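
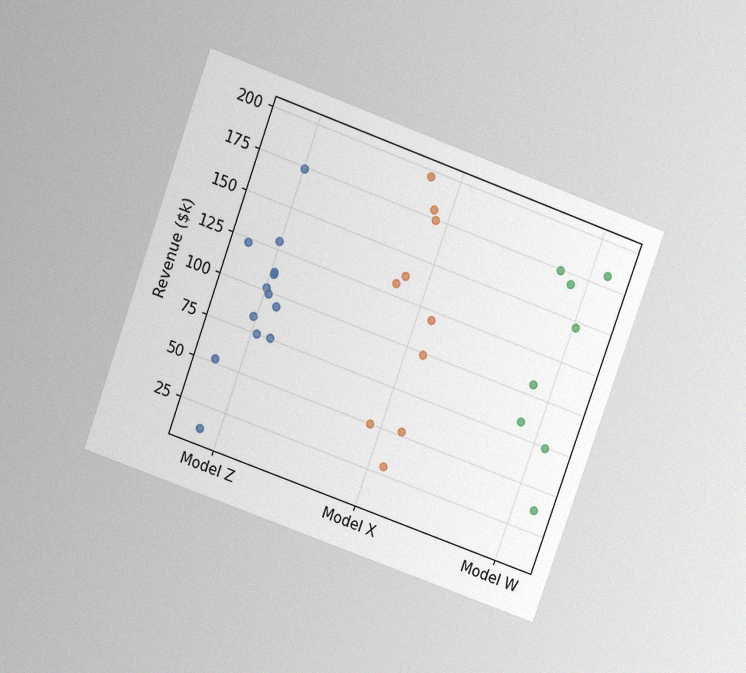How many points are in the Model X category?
The chart is tilted about 20° clockwise and viewed slightly from above, with some photo noise. Counting the markers in the Model X column gives 10.

10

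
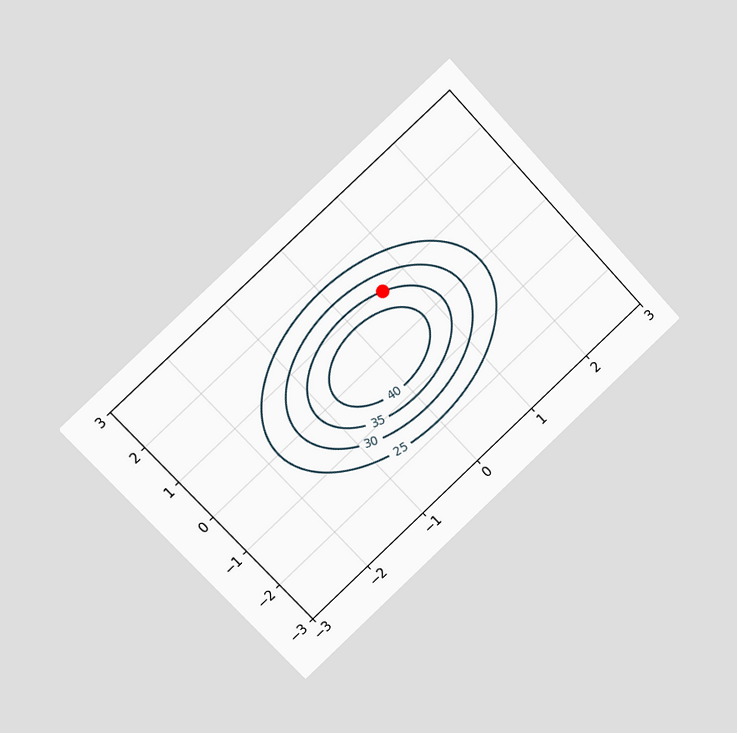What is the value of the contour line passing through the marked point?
35

The chart is tilted about 43° counter-clockwise and viewed at a slight angle. The marked point sits on the contour labelled 35.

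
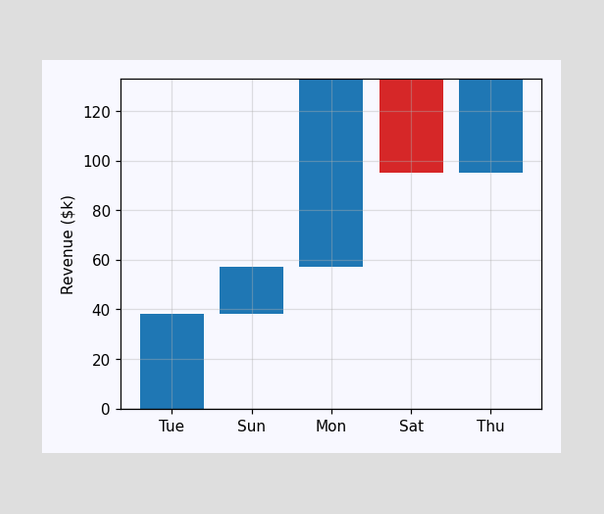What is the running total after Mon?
$133k

After Mon the running total reaches $133k.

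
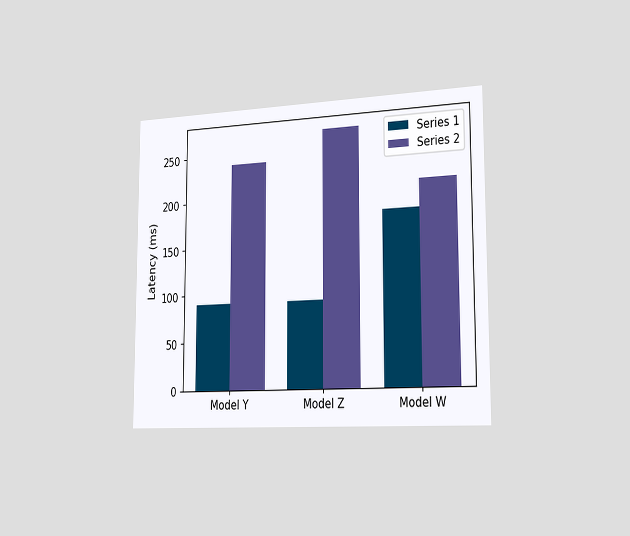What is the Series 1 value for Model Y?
The chart is viewed slightly from the right. The Series 1 bar at Model Y reaches 90ms on the y-axis.

90ms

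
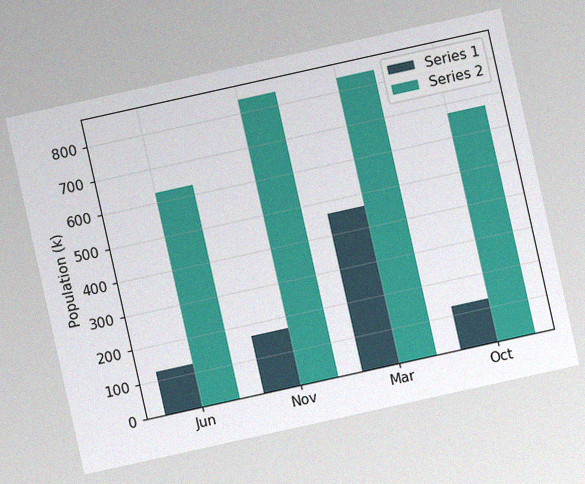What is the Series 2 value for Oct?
672k

The chart is tilted about 13° counter-clockwise, with some photo noise. The Series 2 bar at Oct reaches 672k on the y-axis.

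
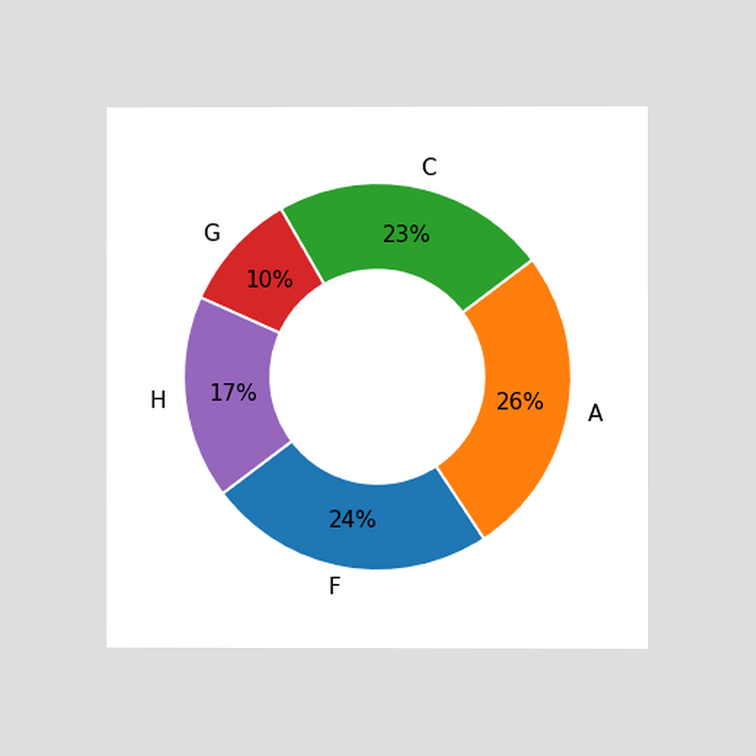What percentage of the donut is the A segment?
26%

The chart is viewed at a slight angle. The A segment takes up 26% of the ring.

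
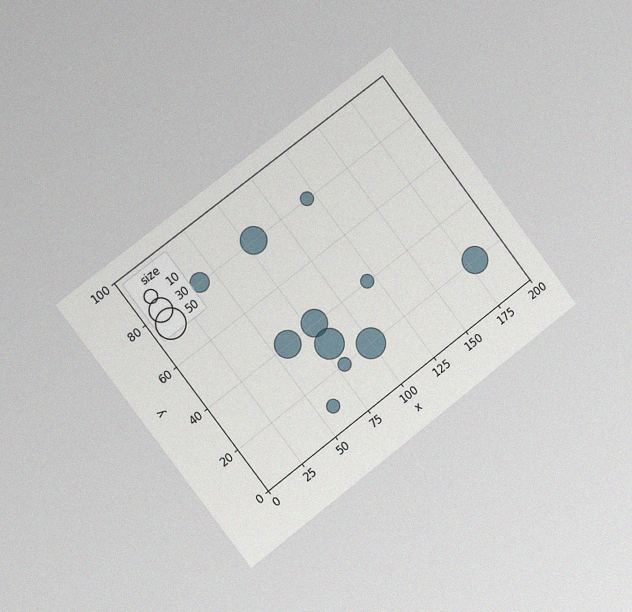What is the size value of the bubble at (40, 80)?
20

The chart is tilted about 37° counter-clockwise and viewed slightly from the left, with some photo noise. Matching the bubble at (40, 80) against the size legend gives 20.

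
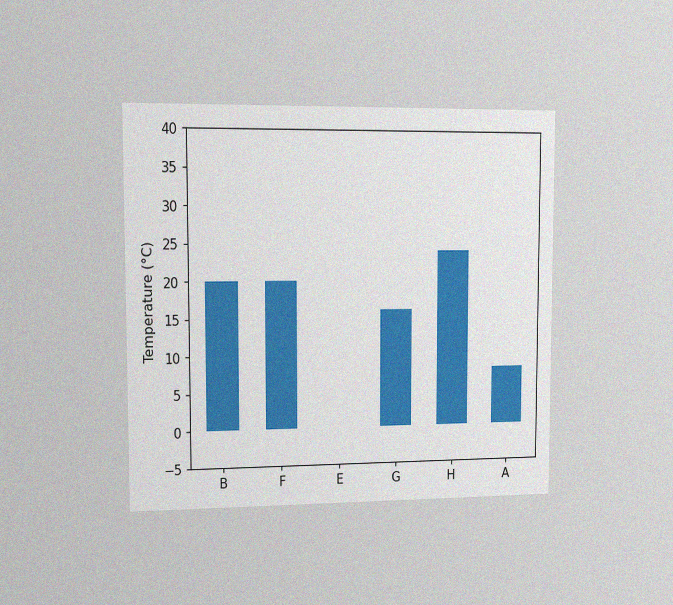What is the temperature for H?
The chart is viewed slightly from the left, with some photo noise. Reading along the chart's y-axis, the H bar reaches 24°C.

24°C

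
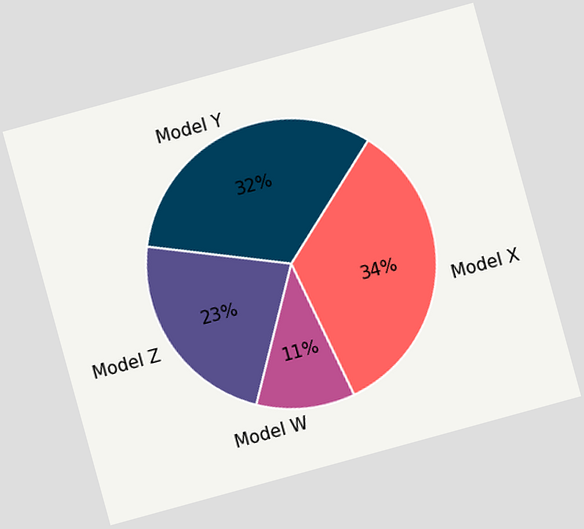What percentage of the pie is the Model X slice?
34%

The chart is tilted about 15° counter-clockwise. The Model X slice takes up 34% of the pie.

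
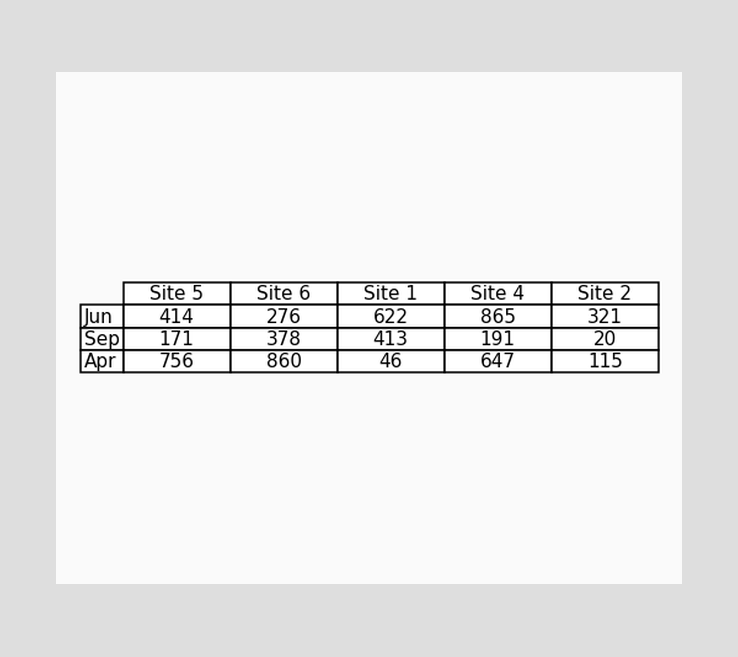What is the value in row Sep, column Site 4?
191

The (Sep, Site 4) cell reads 191.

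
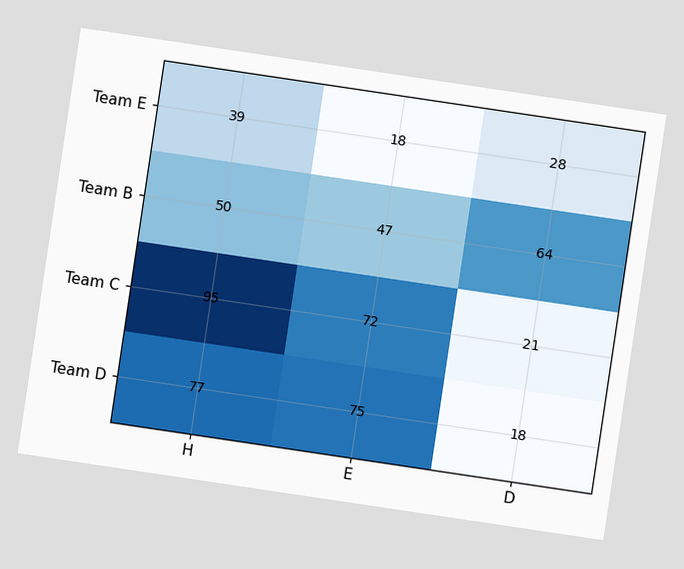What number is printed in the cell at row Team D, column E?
75

The chart is tilted about 8° clockwise. The (Team D, E) cell reads 75.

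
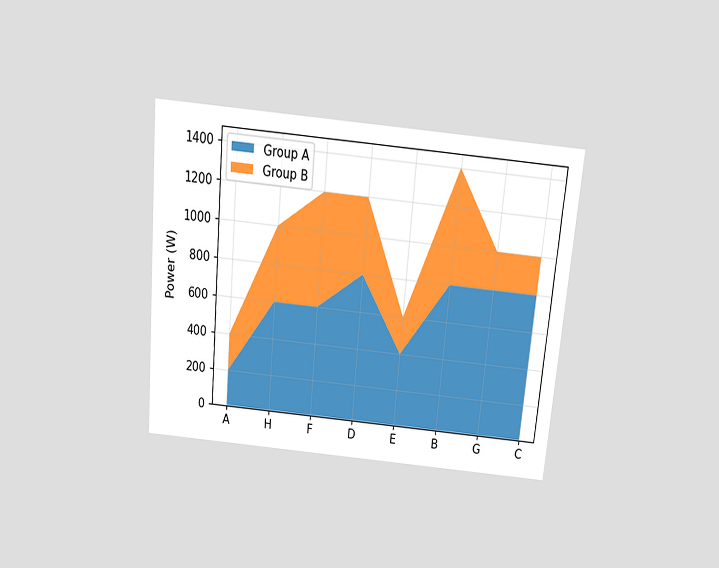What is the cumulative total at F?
1200W

The chart is tilted about 5° clockwise and viewed slightly from above. The stacked total at F reaches 1200W.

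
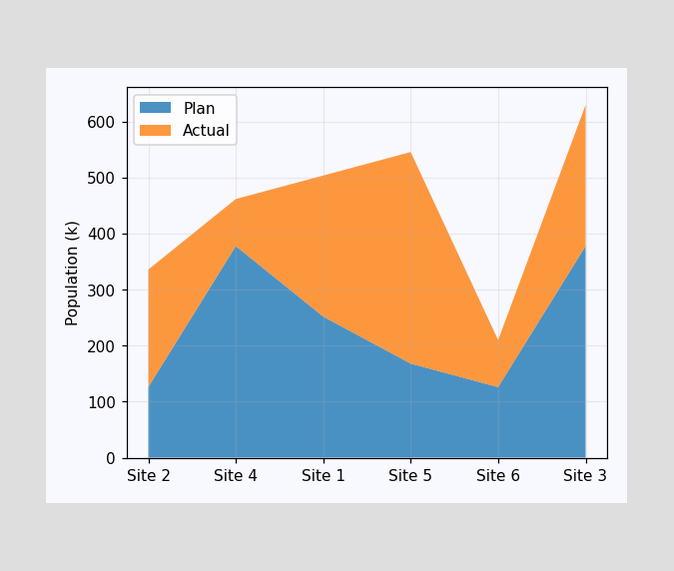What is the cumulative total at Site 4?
The stacked total at Site 4 reaches 462k.

462k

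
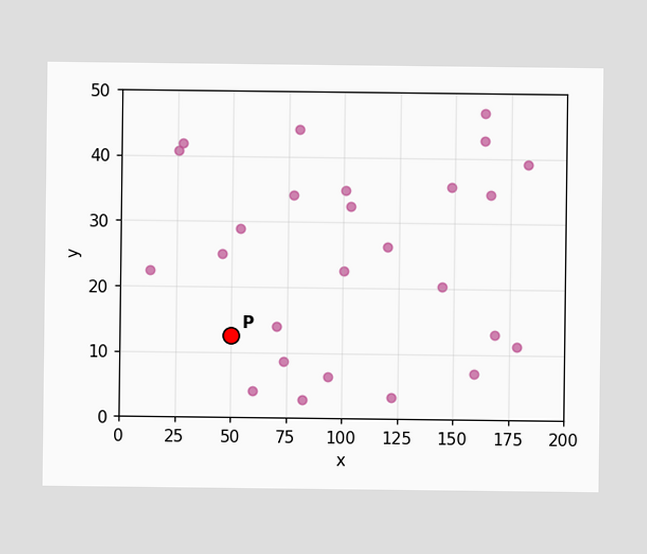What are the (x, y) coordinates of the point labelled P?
(50, 12.5)

Following the gridlines from P to each axis, P sits at (50, 12.5).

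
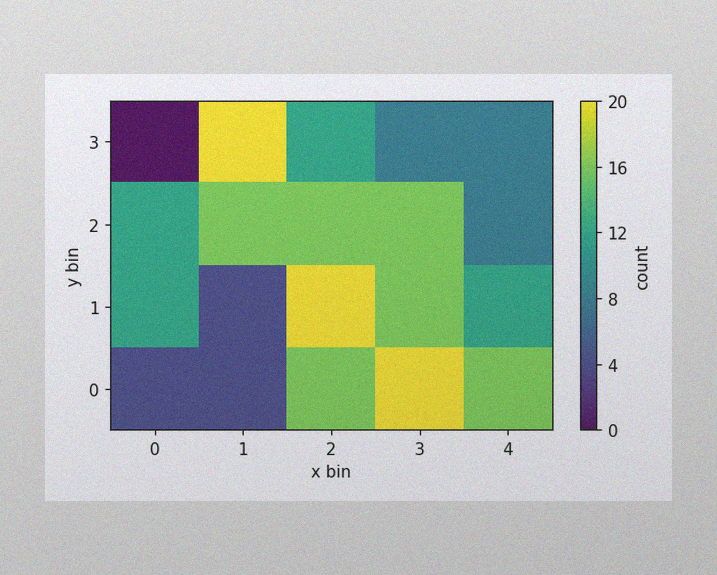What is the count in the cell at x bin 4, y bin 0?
The image has some photo noise and uneven lighting. Matching the cell (4, 0) against the colorbar gives 16.

16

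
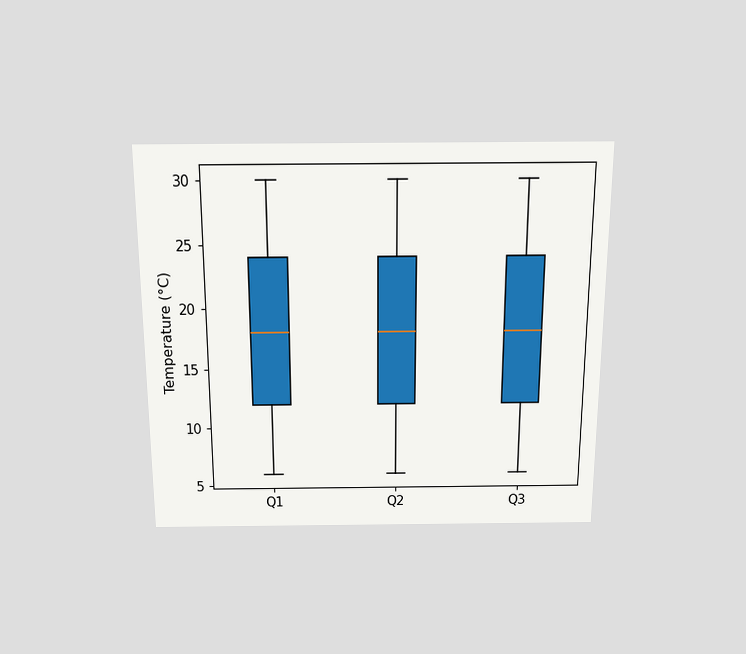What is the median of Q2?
18°C

The chart is viewed slightly from above. The median line in the Q2 box sits at 18°C.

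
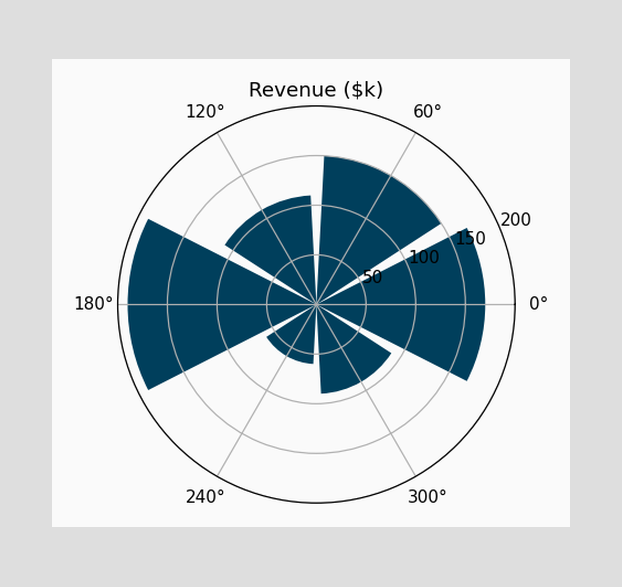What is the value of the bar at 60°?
$150k

The bar at 60° reaches $150k on the radial axis.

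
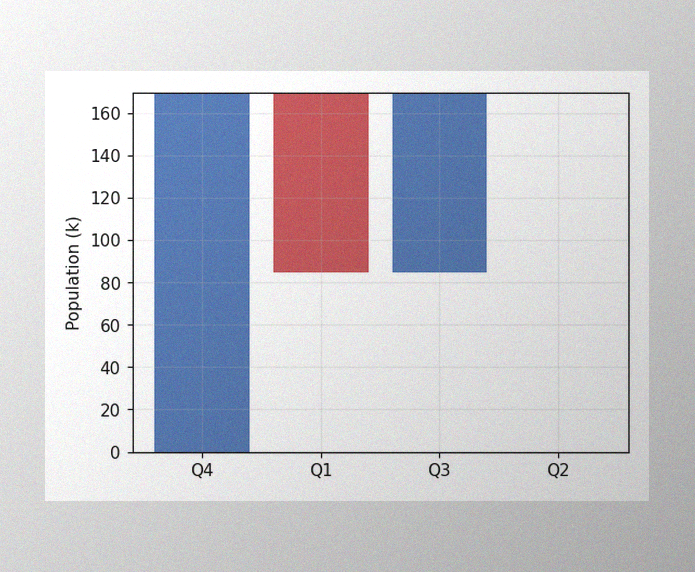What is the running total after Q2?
The image has some photo noise and uneven lighting. After Q2 the running total reaches 170k.

170k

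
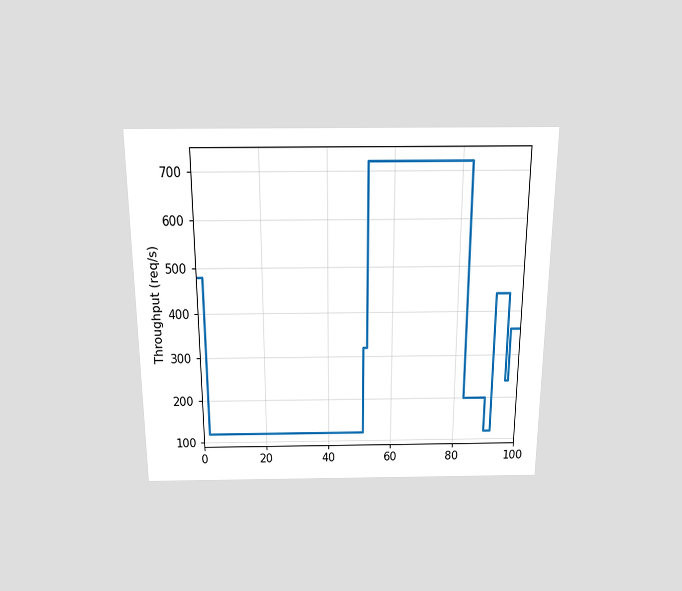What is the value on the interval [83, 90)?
200req/s

The chart is viewed slightly from above. On [83, 90) the step sits at 200req/s.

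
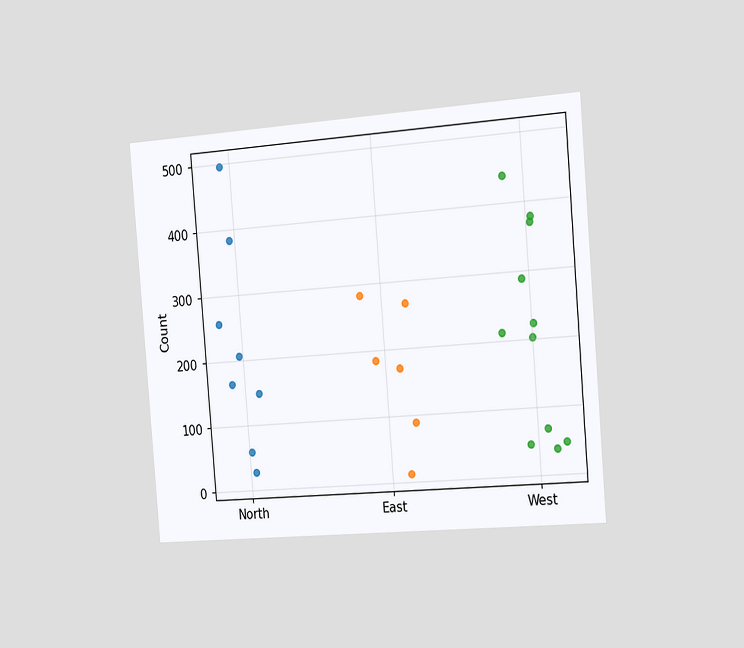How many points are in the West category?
11

The chart is tilted about 5° counter-clockwise and viewed slightly from the right. Counting the markers in the West column gives 11.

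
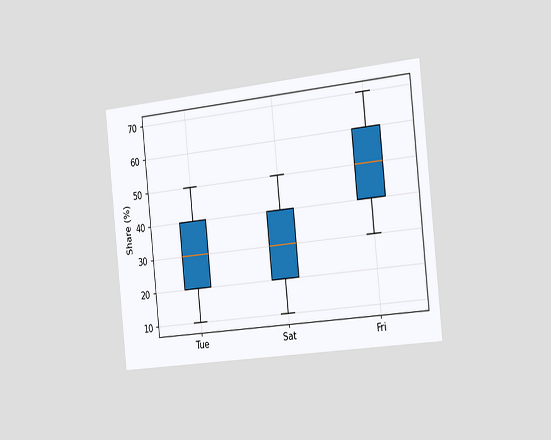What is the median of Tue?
The chart is tilted about 6° counter-clockwise and viewed slightly from the right. The median line in the Tue box sits at 30%.

30%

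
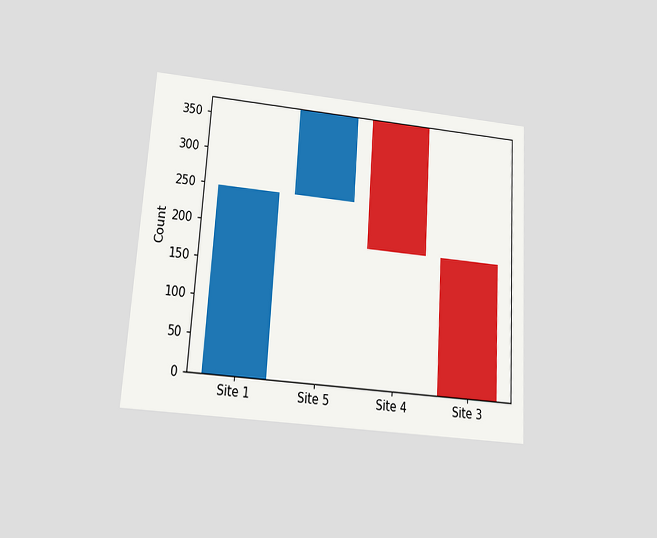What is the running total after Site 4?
186

The chart is tilted about 4° clockwise and viewed slightly from below. After Site 4 the running total reaches 186.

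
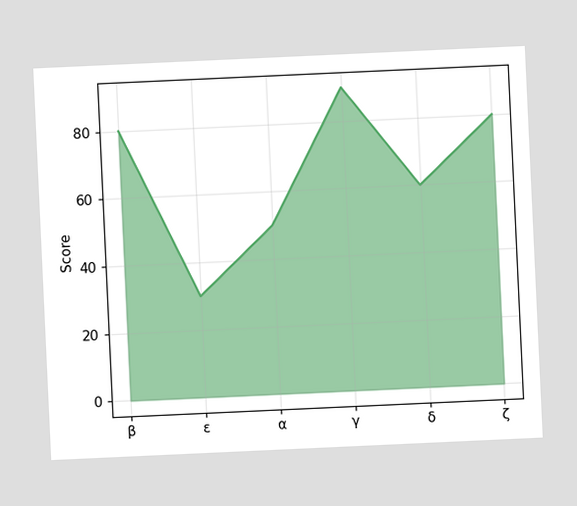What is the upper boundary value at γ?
The chart is tilted about 3° counter-clockwise. At γ the upper boundary is at 90.

90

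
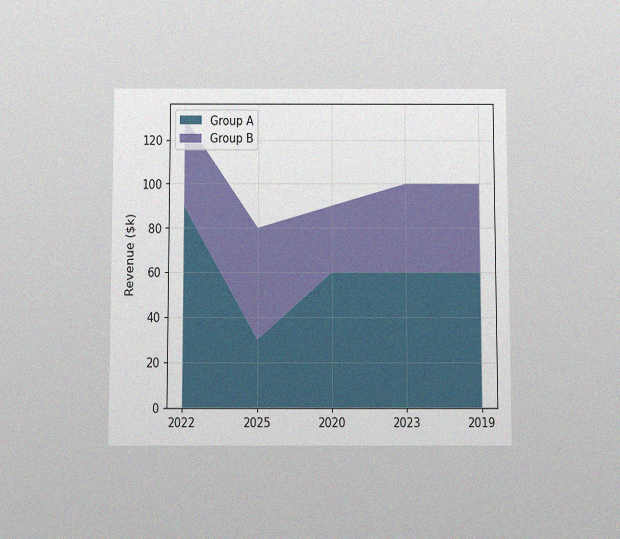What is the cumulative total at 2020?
The chart is viewed slightly from below, with some photo noise. The stacked total at 2020 reaches $90k.

$90k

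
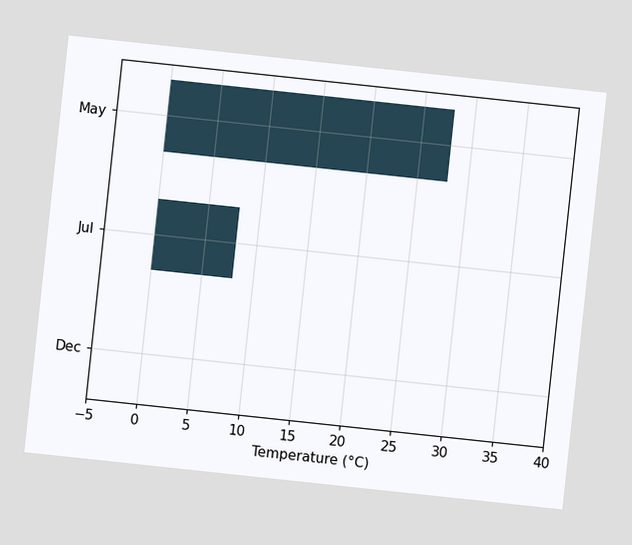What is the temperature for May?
28°C

The chart is tilted about 6° clockwise. Reading along the chart's x-axis, the May bar reaches 28°C.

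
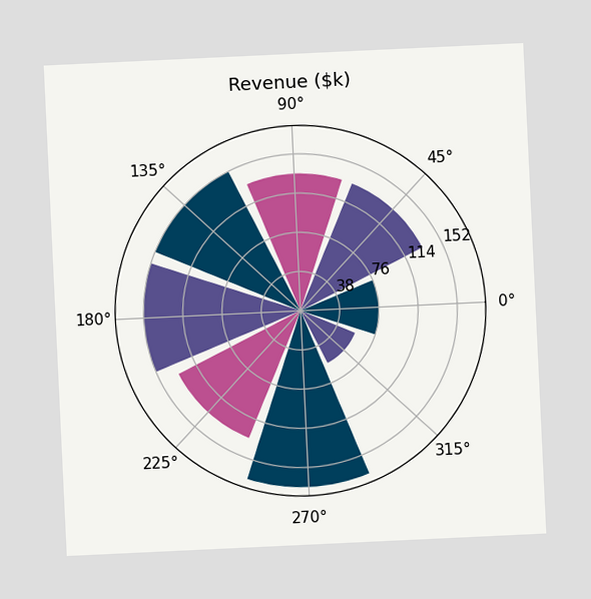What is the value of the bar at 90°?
The chart is tilted about 3° counter-clockwise. The bar at 90° reaches $133k on the radial axis.

$133k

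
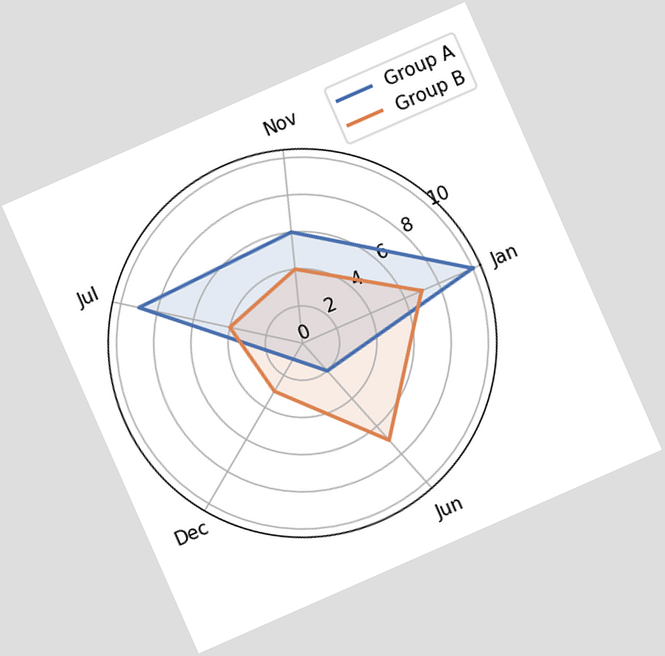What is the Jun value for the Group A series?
2

The chart is tilted about 24° counter-clockwise. On the Jun axis, Group A reaches 2.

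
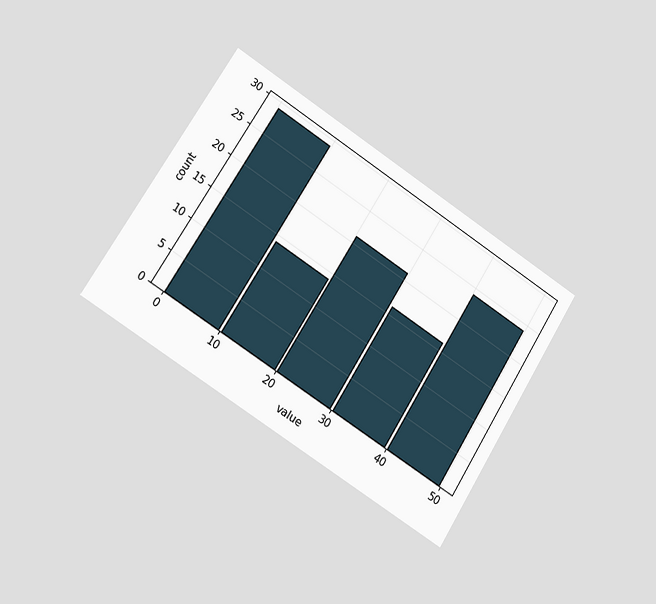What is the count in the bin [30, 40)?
The chart is tilted about 32° clockwise and viewed slightly from the left. The [30, 40) bin has height 16.

16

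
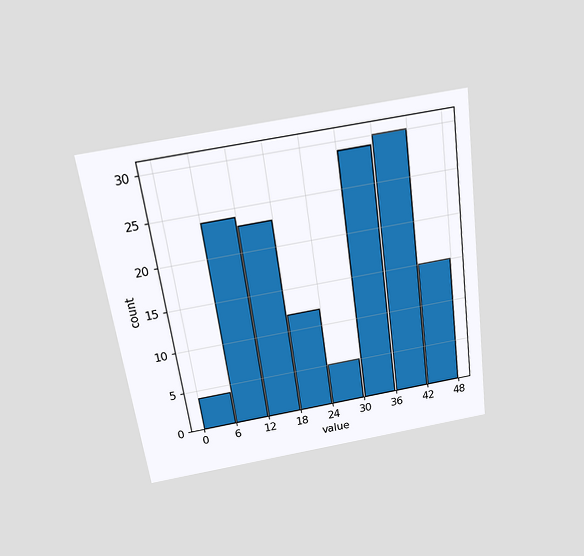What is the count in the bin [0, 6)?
The chart is tilted about 8° counter-clockwise and viewed slightly from above. The [0, 6) bin has height 4.

4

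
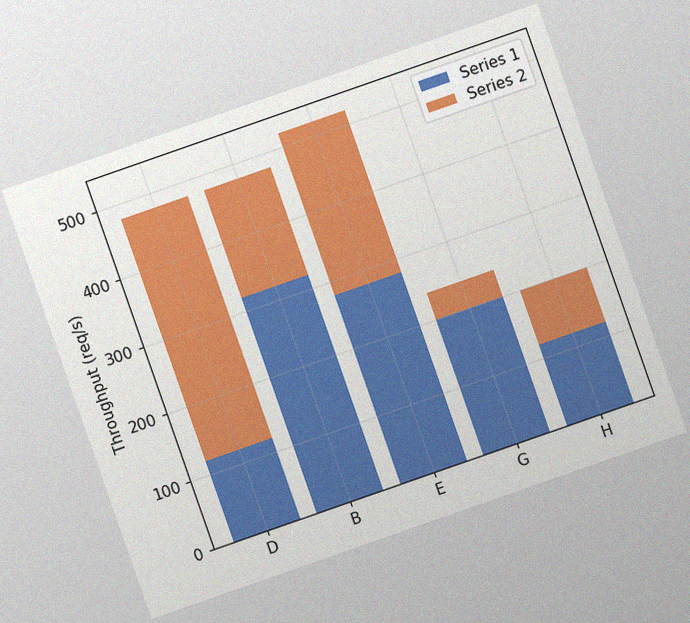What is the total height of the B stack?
The chart is tilted about 19° counter-clockwise, with some photo noise. The B stack's top reaches 480req/s on the y-axis.

480req/s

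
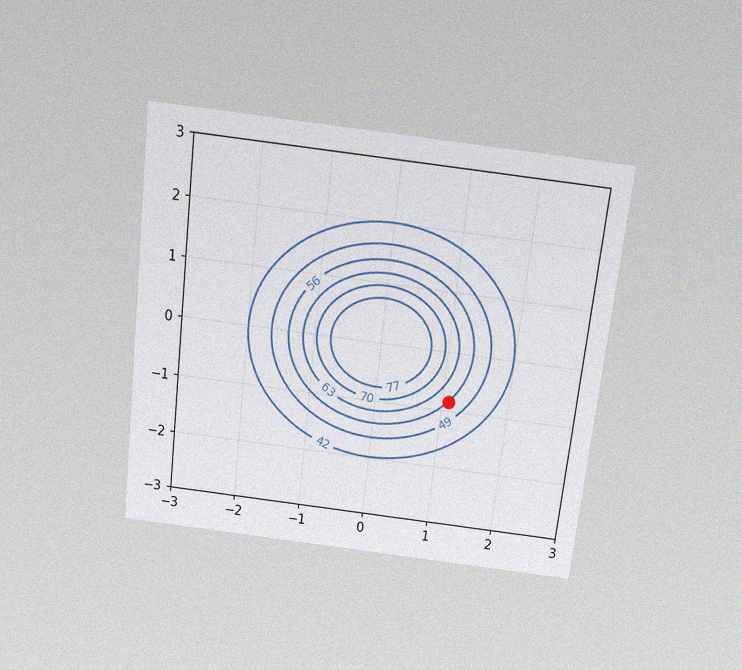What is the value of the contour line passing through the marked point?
56

The chart is tilted about 7° clockwise and viewed slightly from above, with some photo noise. The marked point sits on the contour labelled 56.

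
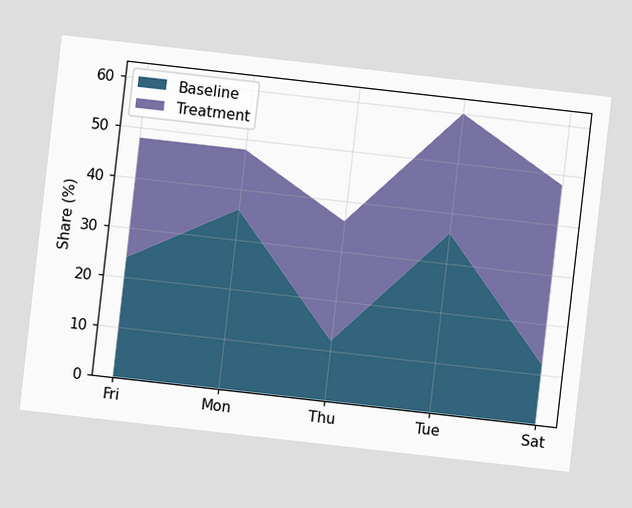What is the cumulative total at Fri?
48%

The chart is tilted about 6° clockwise. The stacked total at Fri reaches 48%.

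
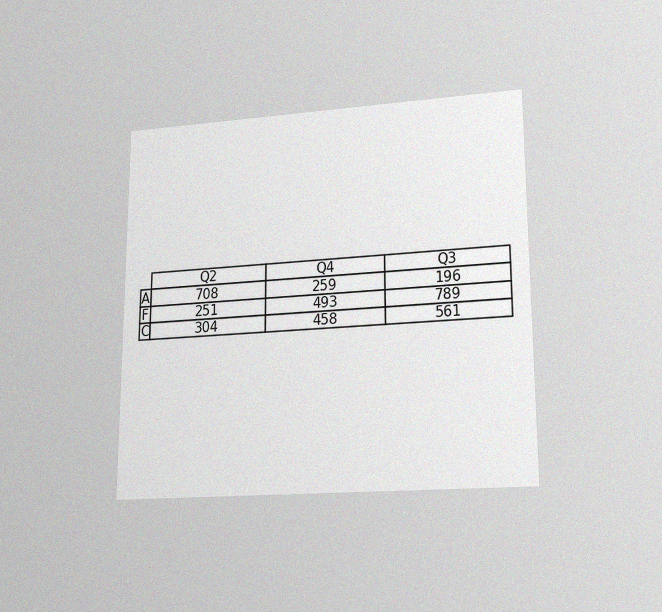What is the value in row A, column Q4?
The chart is viewed at a slight angle, with some photo noise. The (A, Q4) cell reads 259.

259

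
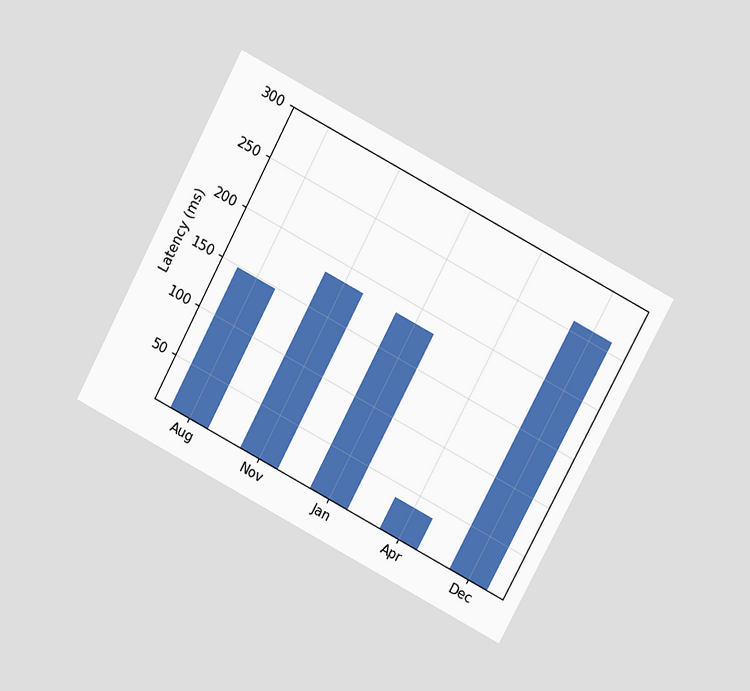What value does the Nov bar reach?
185ms

The chart is tilted about 28° clockwise and viewed at a slight angle. Reading along the chart's y-axis, the Nov bar reaches 185ms.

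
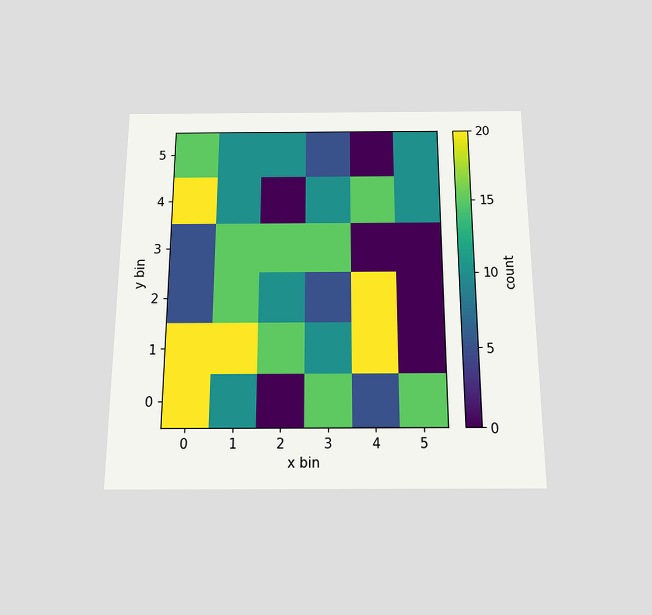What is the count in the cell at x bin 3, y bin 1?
10

The chart is viewed slightly from below. Matching the cell (3, 1) against the colorbar gives 10.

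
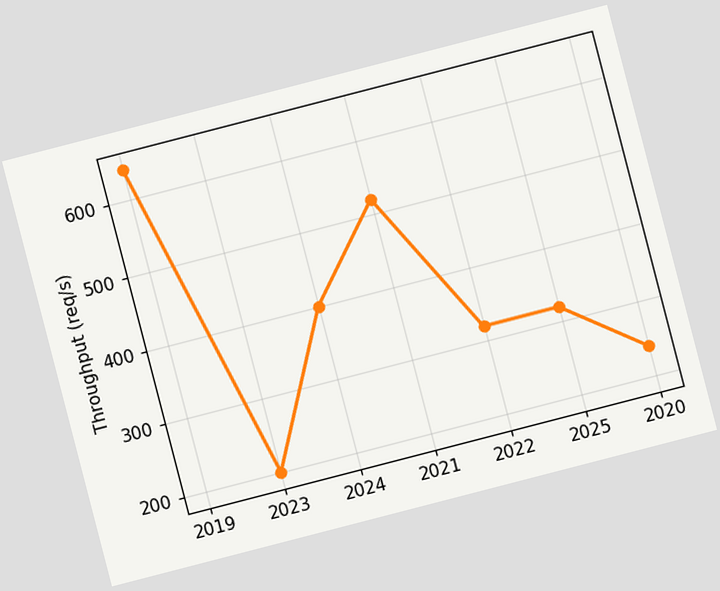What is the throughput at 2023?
200req/s

The chart is tilted about 15° counter-clockwise. At 2023, the line is at 200req/s.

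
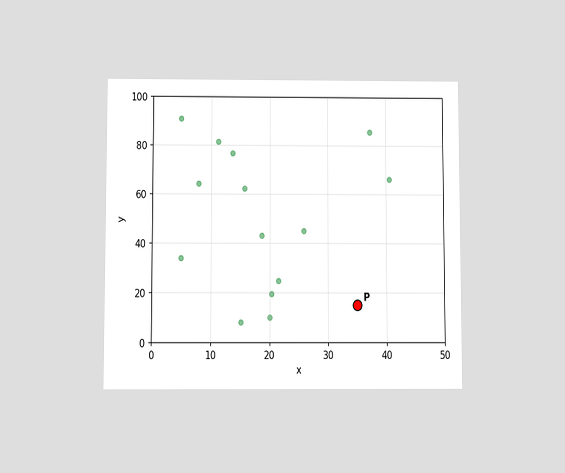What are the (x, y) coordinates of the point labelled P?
The chart is viewed slightly from below. Following the gridlines from P to each axis, P sits at (35, 15).

(35, 15)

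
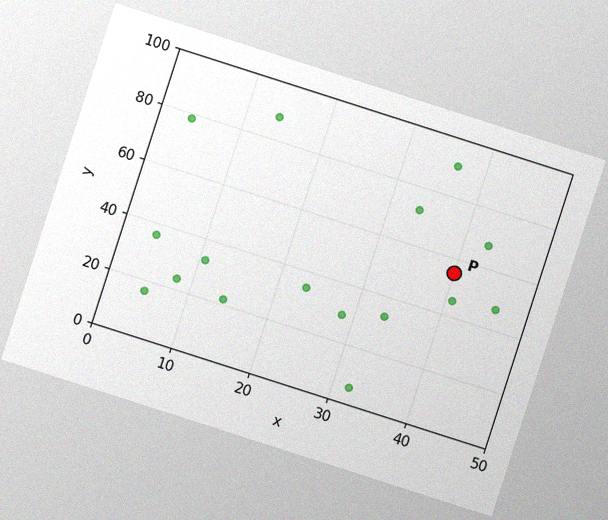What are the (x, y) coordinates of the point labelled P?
The chart is tilted about 18° clockwise, with some photo noise. Following the gridlines from P to each axis, P sits at (40, 55).

(40, 55)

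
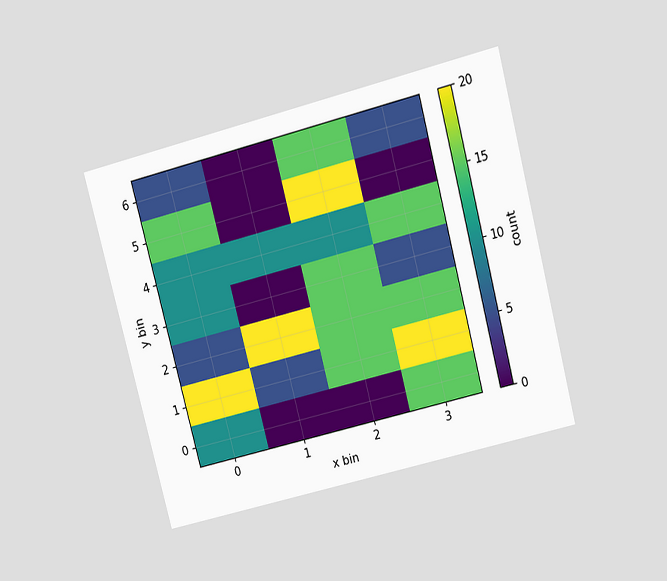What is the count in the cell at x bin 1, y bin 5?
The chart is tilted about 15° counter-clockwise and viewed slightly from above. Matching the cell (1, 5) against the colorbar gives 0.

0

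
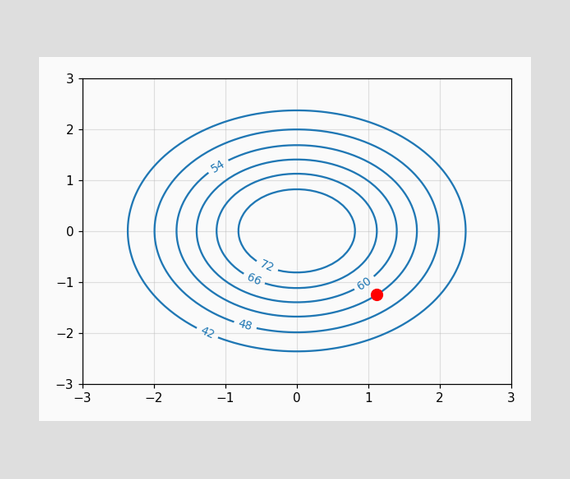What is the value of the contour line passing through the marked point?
54

The marked point sits on the contour labelled 54.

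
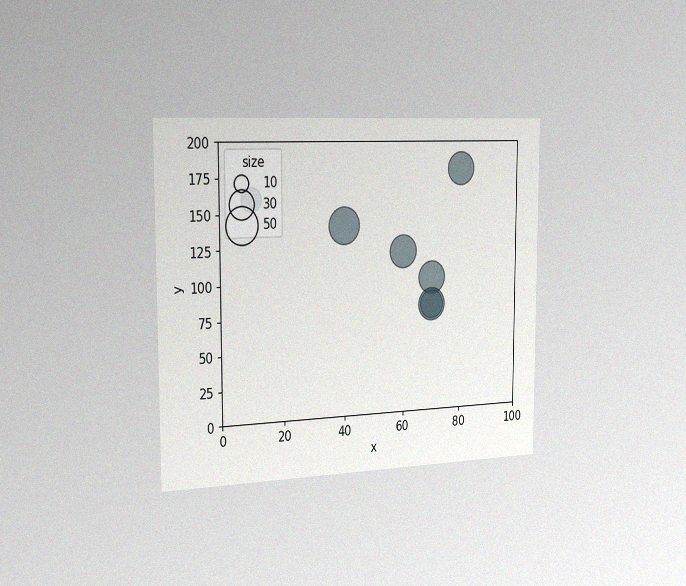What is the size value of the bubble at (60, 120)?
40

The chart is viewed slightly from the left, with some photo noise. Matching the bubble at (60, 120) against the size legend gives 40.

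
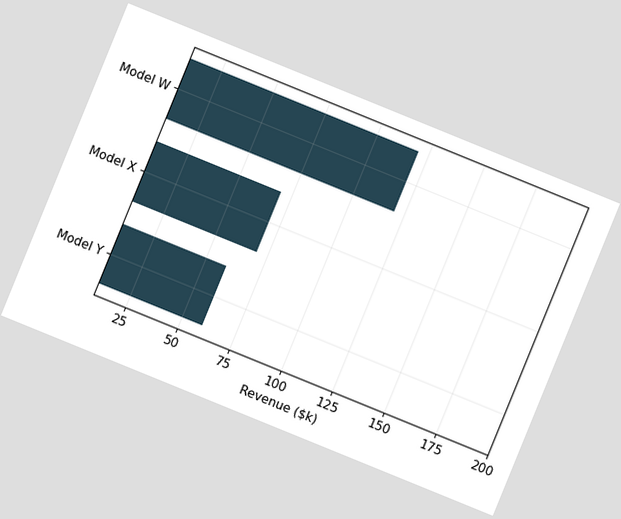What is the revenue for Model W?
The chart is tilted about 22° clockwise. Reading along the chart's x-axis, the Model W bar reaches $120k.

$120k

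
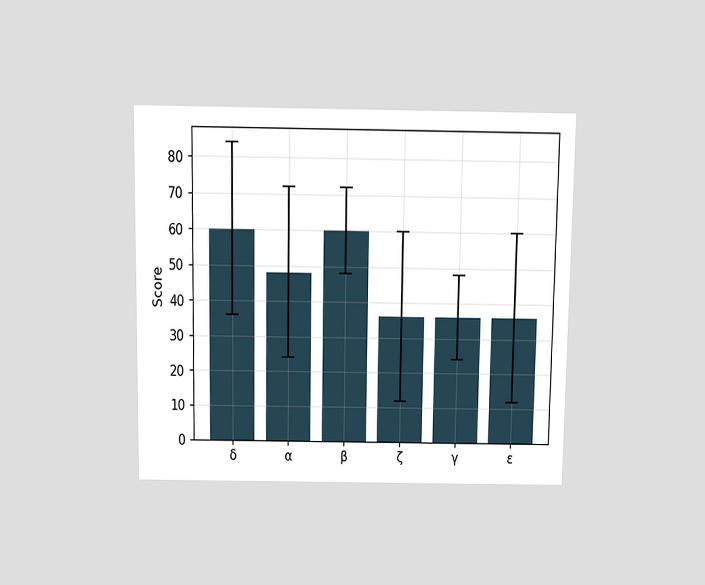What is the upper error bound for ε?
The chart is viewed slightly from above. The ε bar's upper whisker reaches 60.

60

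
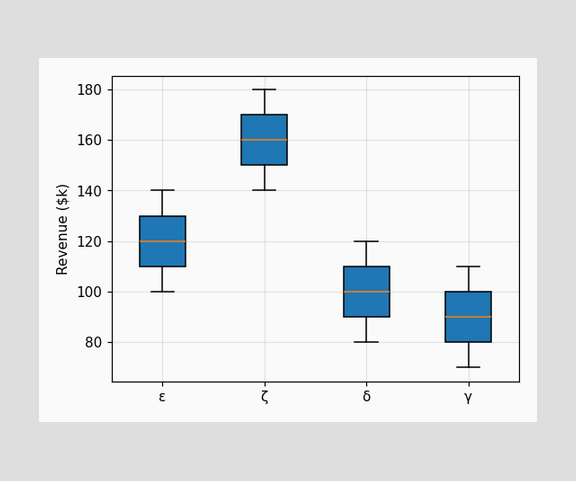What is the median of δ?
$100k

The median line in the δ box sits at $100k.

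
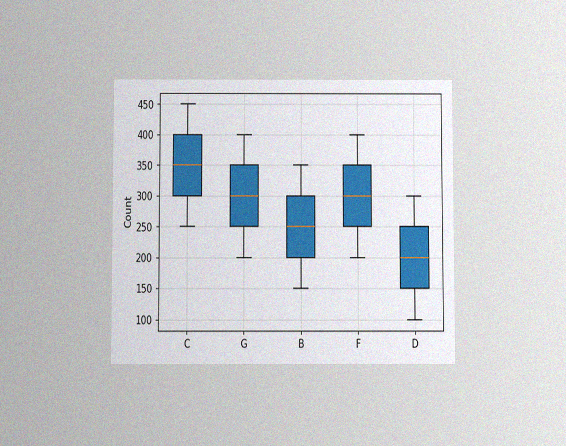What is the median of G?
300

The chart is viewed slightly from below, with some photo noise. The median line in the G box sits at 300.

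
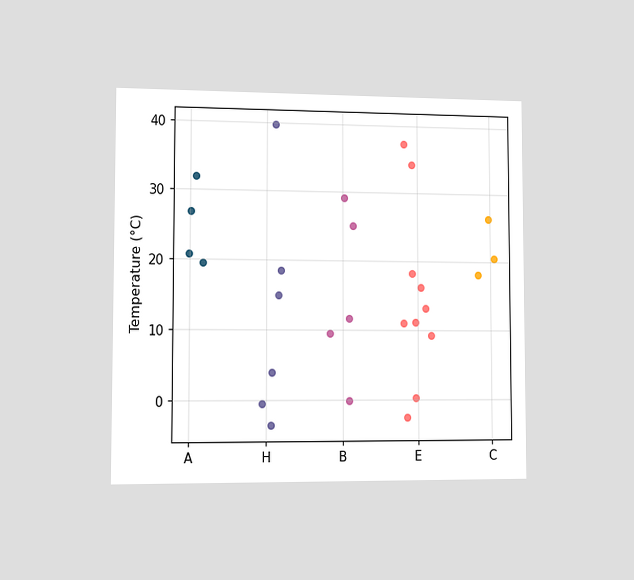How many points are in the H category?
The chart is viewed slightly from the left. Counting the markers in the H column gives 6.

6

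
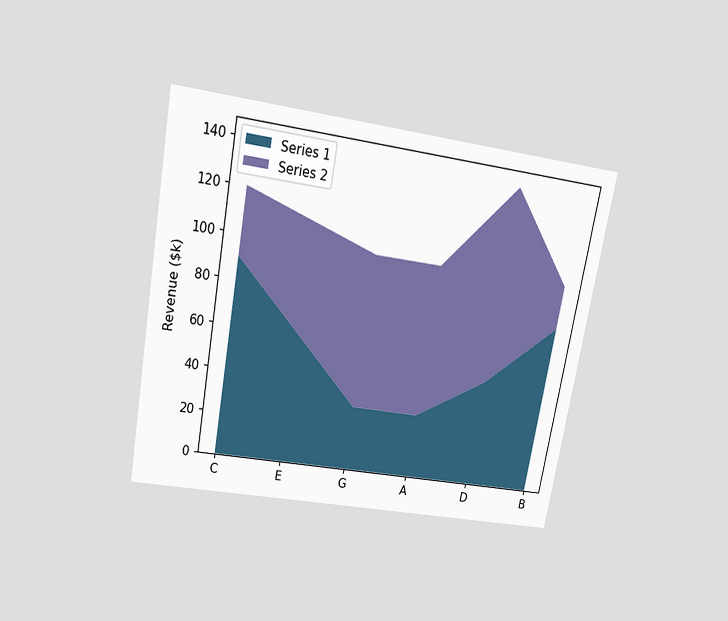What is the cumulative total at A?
The chart is tilted about 10° clockwise and viewed slightly from above. The stacked total at A reaches $100k.

$100k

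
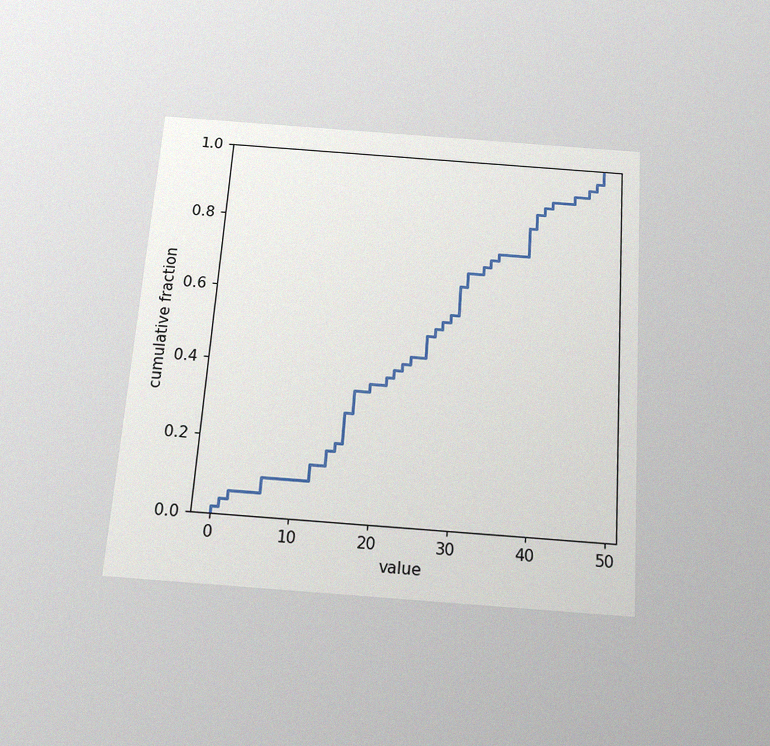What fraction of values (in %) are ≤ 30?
The chart is tilted about 4° clockwise and viewed slightly from below, with some photo noise. At x=30 the ECDF step is at 64%.

64%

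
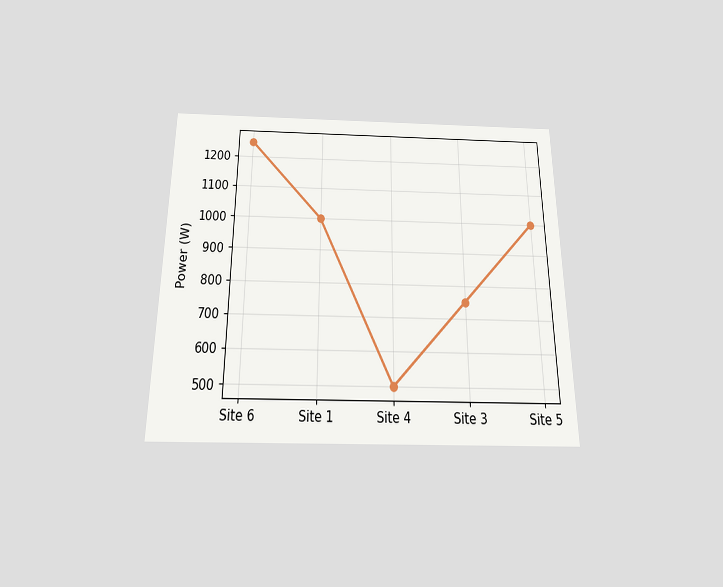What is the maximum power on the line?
1250W

The chart is viewed slightly from below. The highest point is at Site 6, and reading across to the y-axis gives 1250W.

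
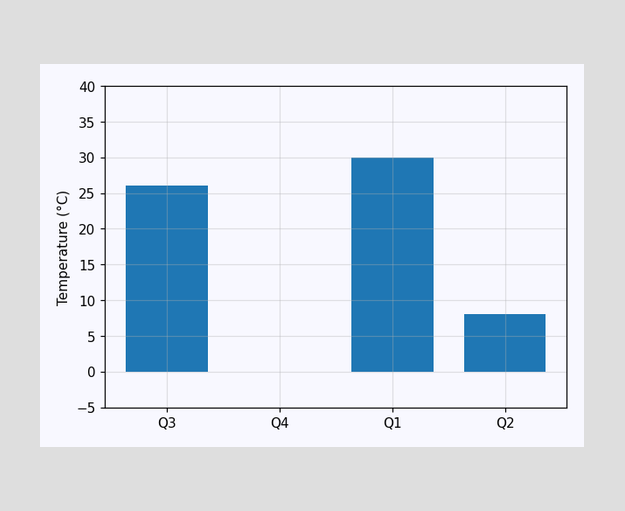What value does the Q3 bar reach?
Reading along the chart's y-axis, the Q3 bar reaches 26°C.

26°C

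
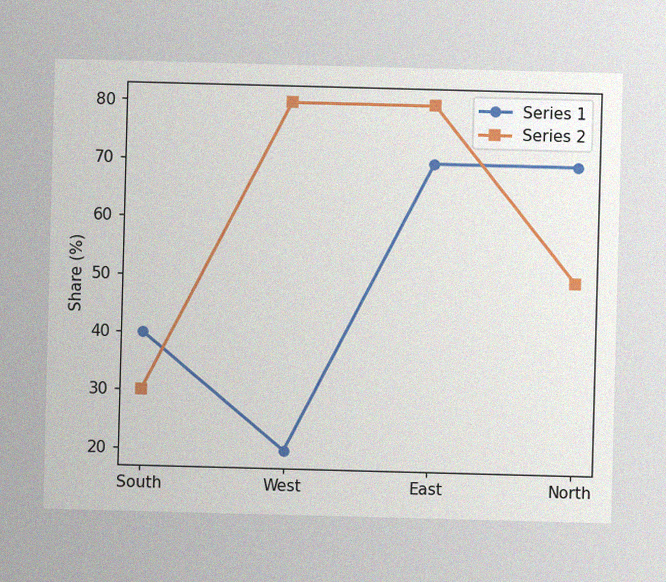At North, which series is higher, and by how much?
The image has some photo noise and uneven lighting. At North, Series 1 sits above the other line by 20%.

Series 1, by 20%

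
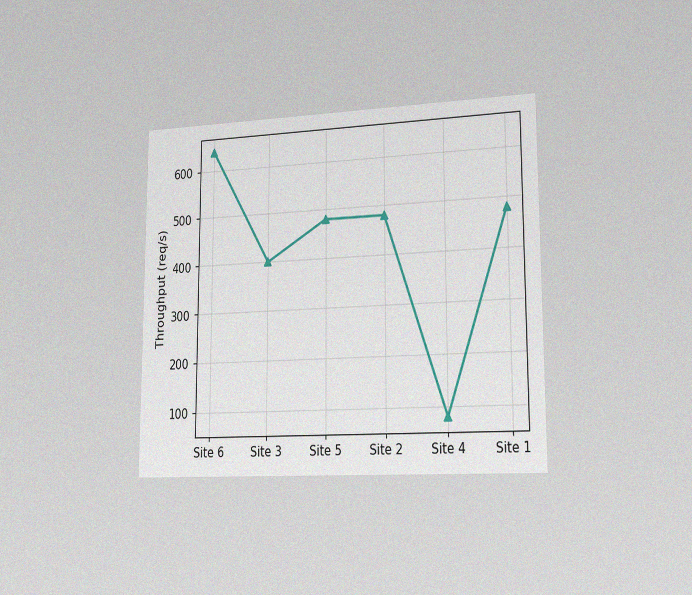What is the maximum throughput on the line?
The chart is viewed slightly from the right, with some photo noise. The highest point is at Site 6, and reading across to the y-axis gives 640req/s.

640req/s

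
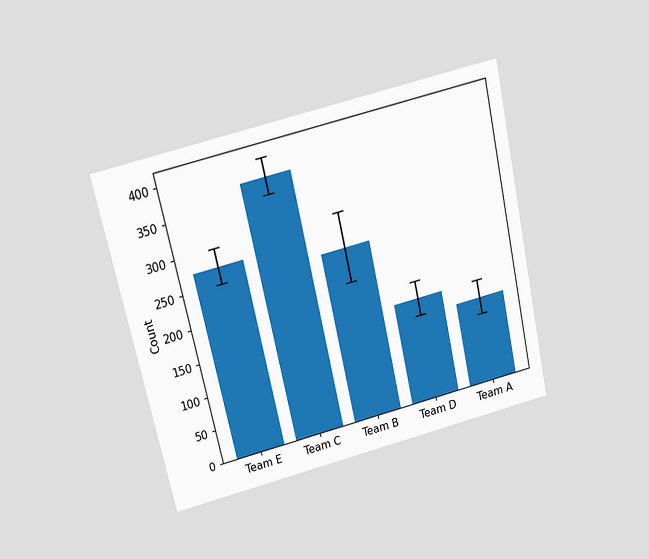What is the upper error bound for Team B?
300

The chart is tilted about 13° counter-clockwise and viewed slightly from above. The Team B bar's upper whisker reaches 300.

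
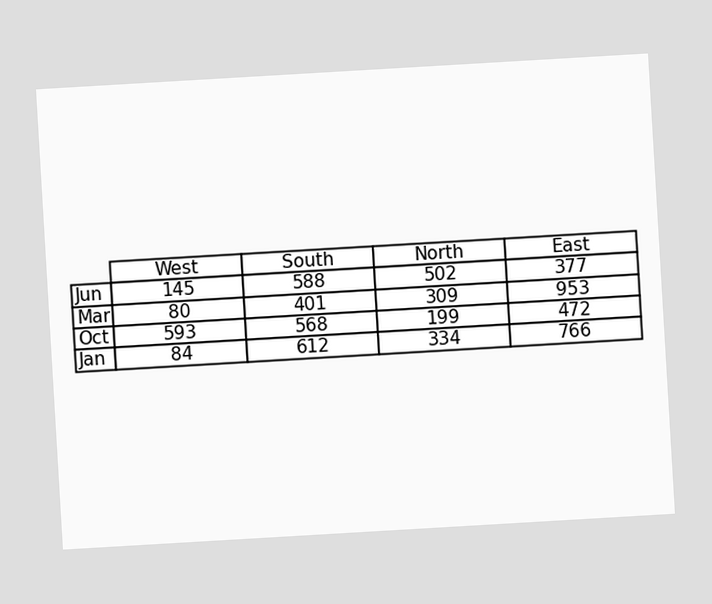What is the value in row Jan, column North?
The chart is tilted about 3° counter-clockwise. The (Jan, North) cell reads 334.

334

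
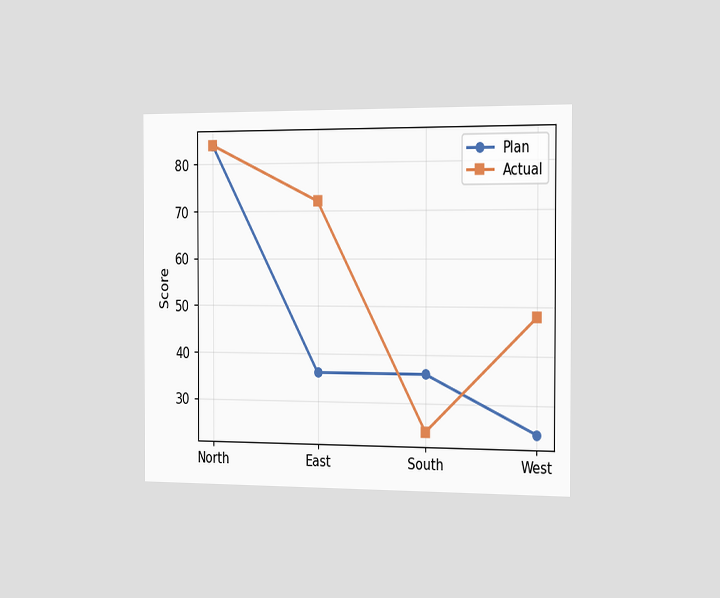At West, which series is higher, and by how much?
Actual, by 24

The chart is viewed slightly from the right. At West, Actual sits above the other line by 24.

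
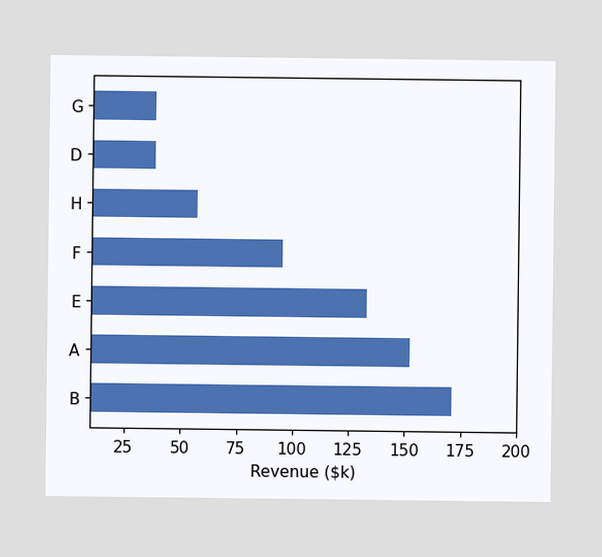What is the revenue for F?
$95k

Reading along the chart's x-axis, the F bar reaches $95k.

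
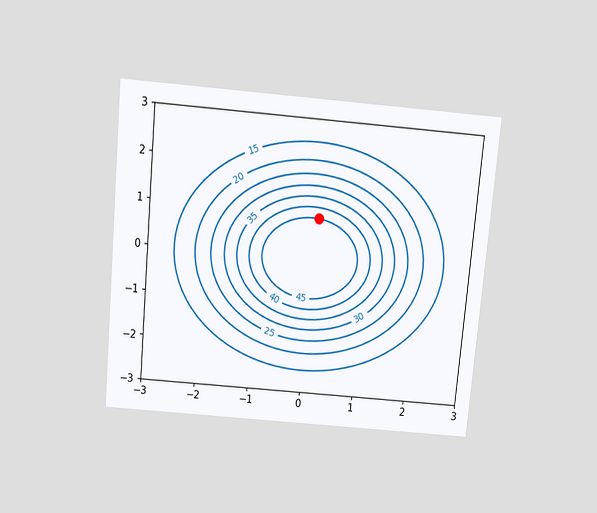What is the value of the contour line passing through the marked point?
45

The chart is tilted about 5° clockwise and viewed slightly from above. The marked point sits on the contour labelled 45.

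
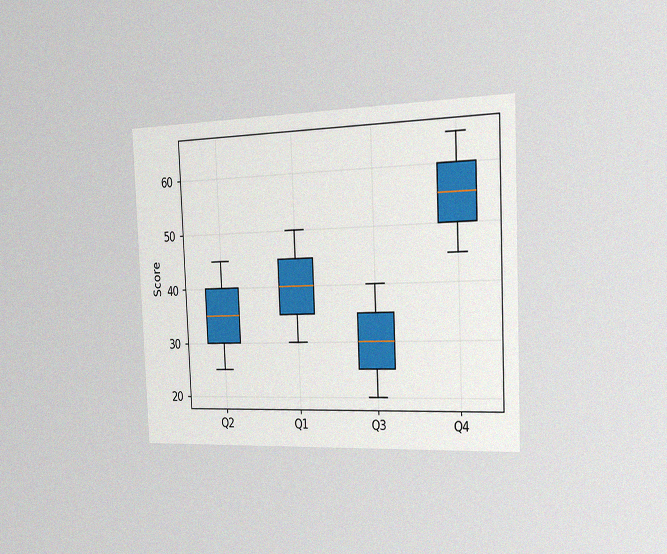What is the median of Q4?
55

The chart is tilted about 3° counter-clockwise and viewed slightly from the right, with some photo noise. The median line in the Q4 box sits at 55.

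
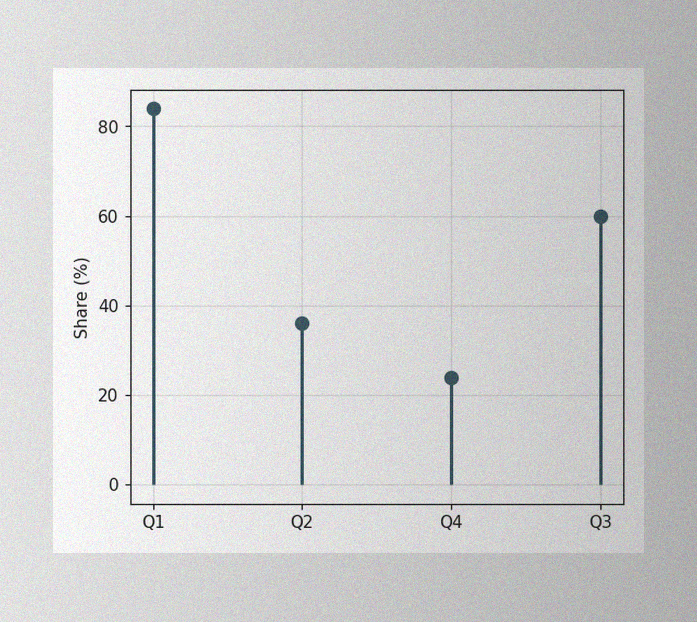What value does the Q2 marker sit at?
36%

The image has some photo noise and uneven lighting. The Q2 marker sits at 36%.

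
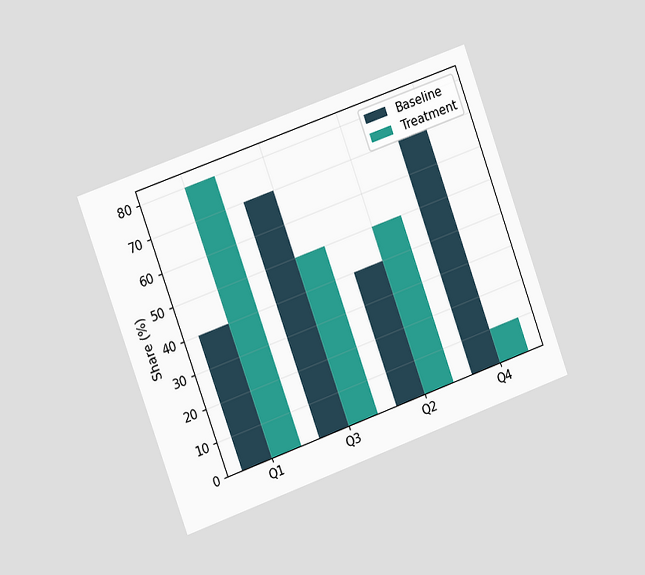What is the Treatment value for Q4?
10%

The chart is tilted about 20° counter-clockwise and viewed slightly from the left. The Treatment bar at Q4 reaches 10% on the y-axis.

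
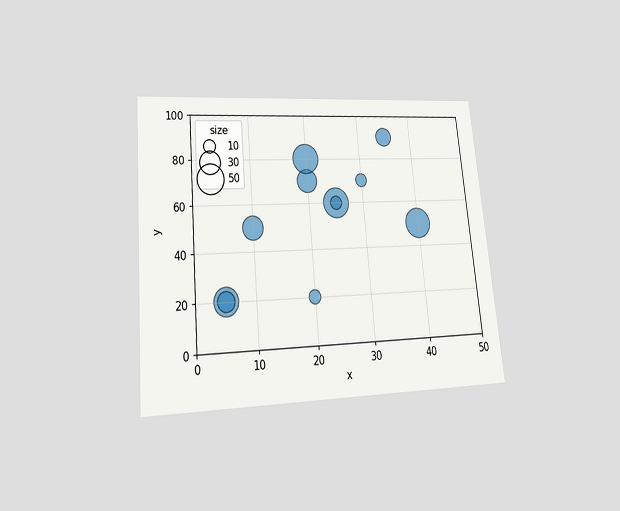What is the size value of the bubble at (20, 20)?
The chart is tilted about 5° counter-clockwise and viewed at a slight angle. Matching the bubble at (20, 20) against the size legend gives 10.

10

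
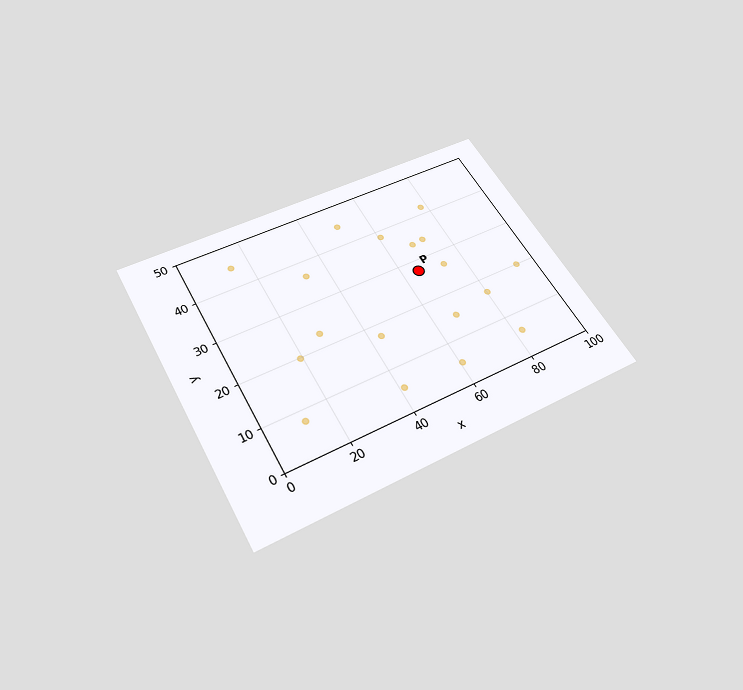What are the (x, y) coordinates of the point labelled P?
The chart is tilted about 30° counter-clockwise and viewed slightly from below. Following the gridlines from P to each axis, P sits at (65, 27.5).

(65, 27.5)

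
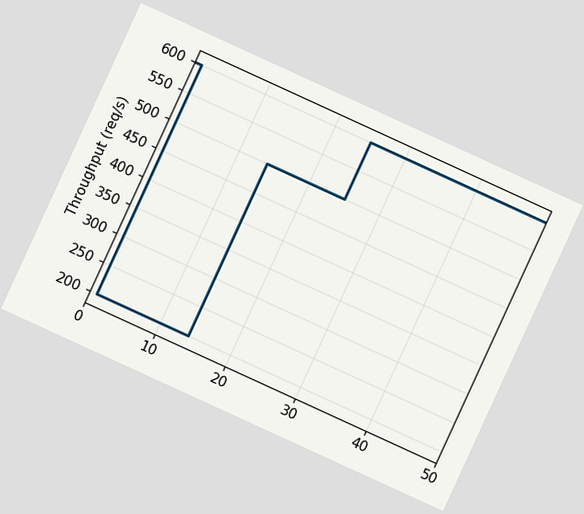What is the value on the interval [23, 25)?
The chart is tilted about 25° clockwise. On [23, 25) the step sits at 500req/s.

500req/s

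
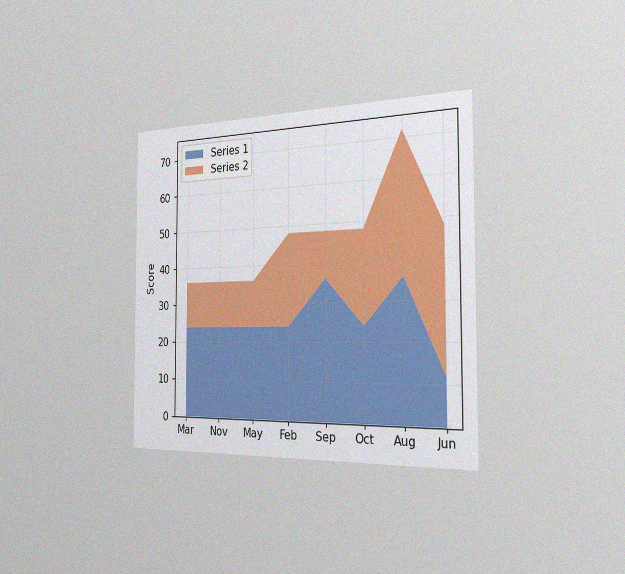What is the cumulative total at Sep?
The chart is viewed slightly from the right, with some photo noise. The stacked total at Sep reaches 48.

48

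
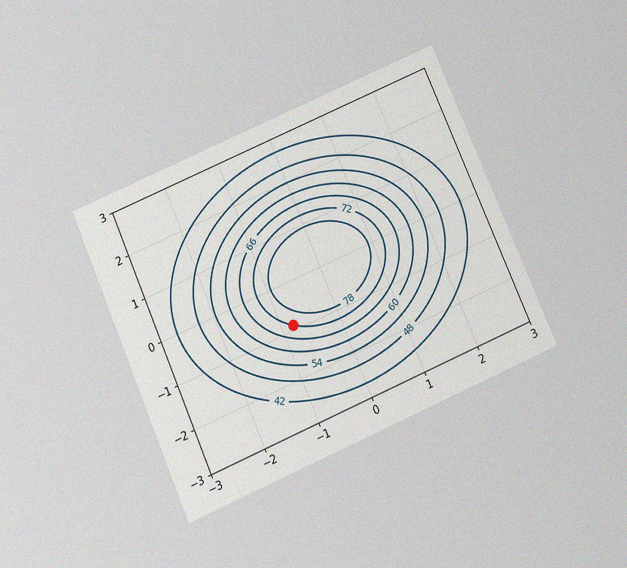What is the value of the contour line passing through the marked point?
72

The chart is tilted about 23° counter-clockwise and viewed slightly from below, with some photo noise. The marked point sits on the contour labelled 72.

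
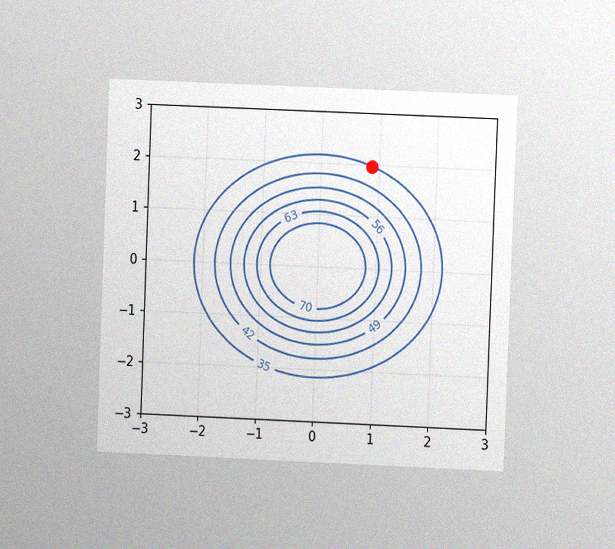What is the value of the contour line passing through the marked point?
35

The chart is tilted about 2° clockwise and viewed at a slight angle, with some photo noise. The marked point sits on the contour labelled 35.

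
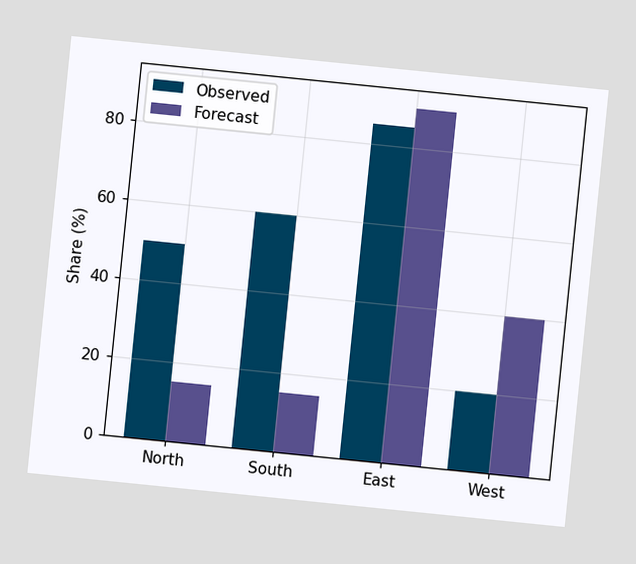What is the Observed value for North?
50%

The chart is tilted about 6° clockwise. The Observed bar at North reaches 50% on the y-axis.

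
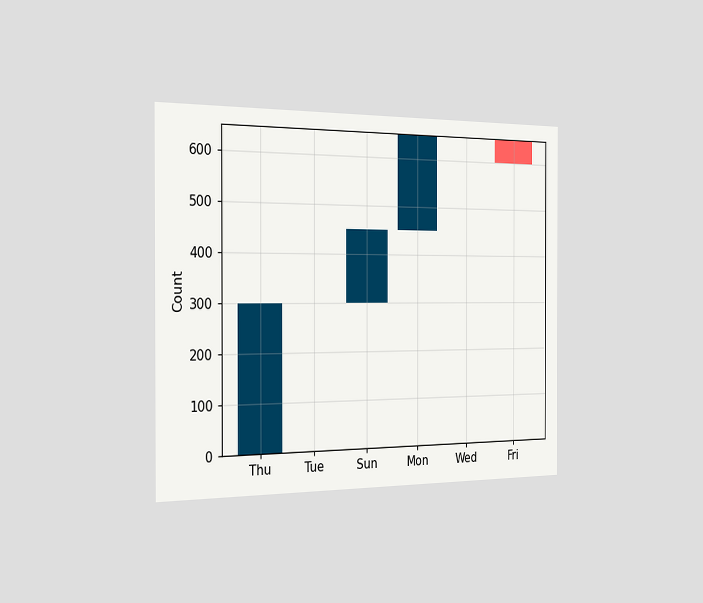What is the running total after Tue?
300

The chart is viewed slightly from the left. After Tue the running total reaches 300.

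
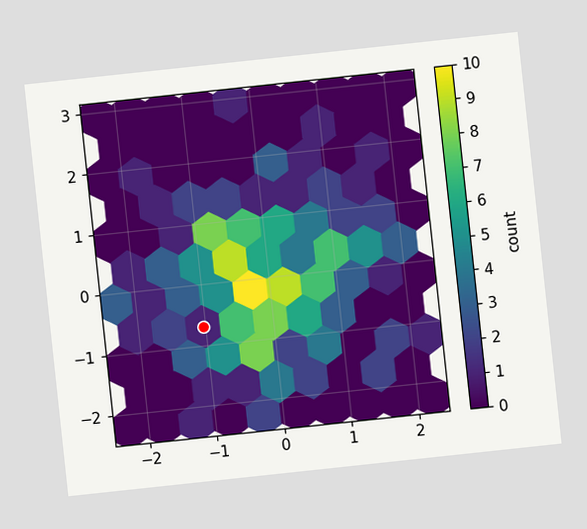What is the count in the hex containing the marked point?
The chart is tilted about 6° counter-clockwise. The marked hex reads 1 on the colorbar.

1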